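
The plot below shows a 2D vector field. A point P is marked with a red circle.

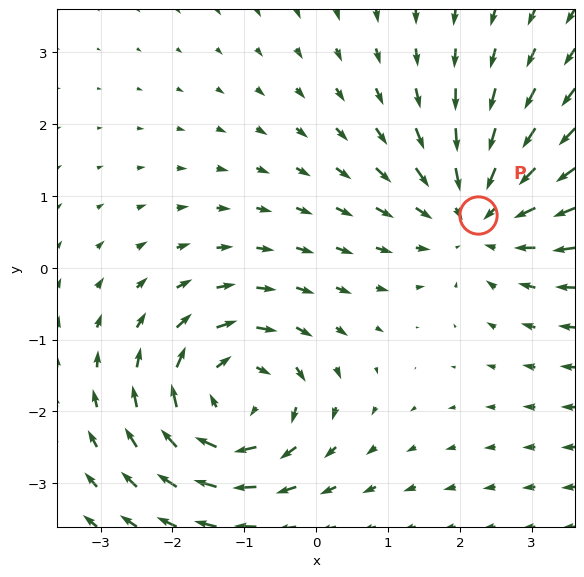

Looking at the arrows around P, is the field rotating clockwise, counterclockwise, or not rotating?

Near P at (2.2, 0.7) the arrows show no circulation. The curl there is ≈0.

not rotating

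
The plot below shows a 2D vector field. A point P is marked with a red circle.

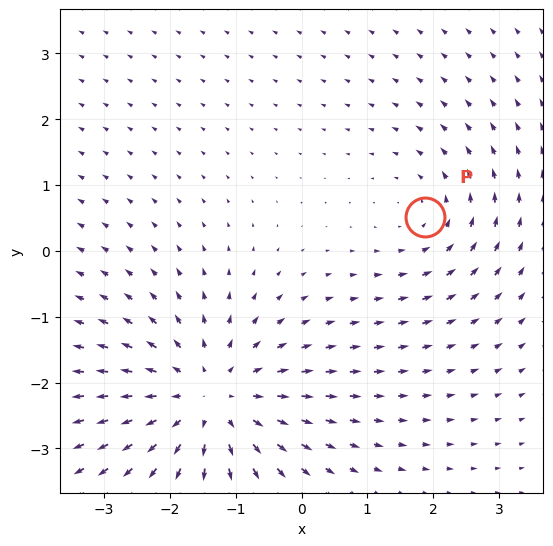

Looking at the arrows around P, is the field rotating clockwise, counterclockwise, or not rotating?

Near P at (1.9, 0.5) the arrows circulate counterclockwise. The curl (z-component) there is about +2; positive curl means counterclockwise rotation.

counterclockwise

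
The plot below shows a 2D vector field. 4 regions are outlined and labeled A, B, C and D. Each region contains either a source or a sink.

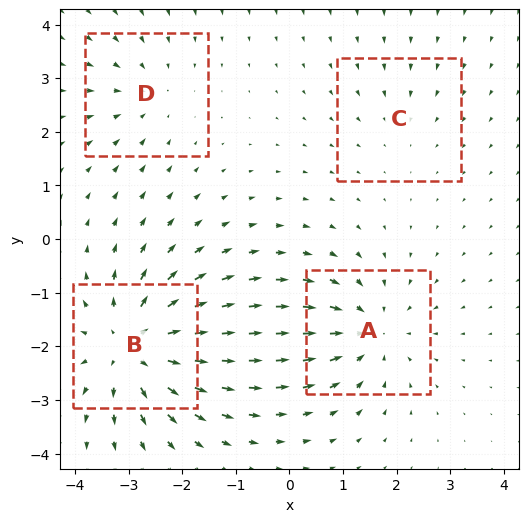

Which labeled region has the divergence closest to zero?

Divergence at each region's feature centre — A: about -5, B: about +6, C: about -2, D: about -3. Region C is closest to zero.

C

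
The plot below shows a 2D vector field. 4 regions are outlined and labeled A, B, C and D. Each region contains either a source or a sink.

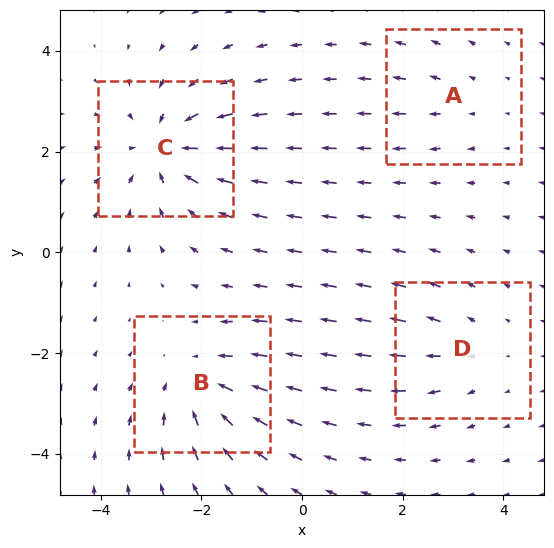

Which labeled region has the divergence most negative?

C

Divergence at each region's feature centre — A: about +2, B: about -5, C: about -6, D: about +3. Region C is most negative.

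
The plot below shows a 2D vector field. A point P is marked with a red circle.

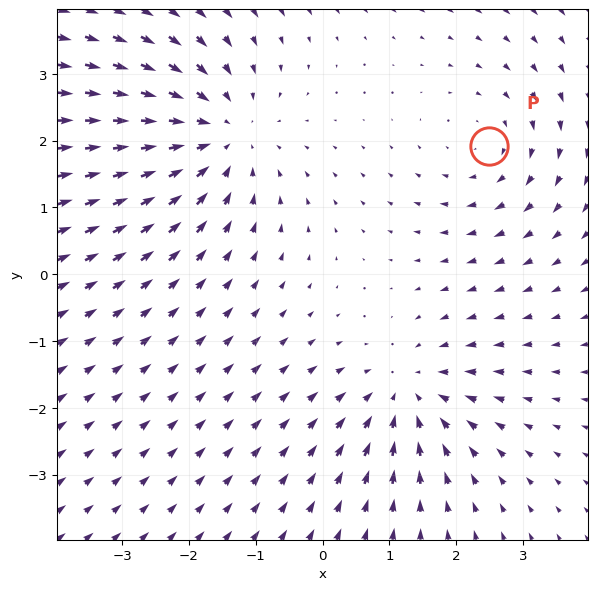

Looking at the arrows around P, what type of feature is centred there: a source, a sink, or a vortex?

At P (2.5, 1.9) the arrows circulate clockwise. Divergence ≈0, curl about -3 — near-zero divergence with nonzero curl is a vortex.

vortex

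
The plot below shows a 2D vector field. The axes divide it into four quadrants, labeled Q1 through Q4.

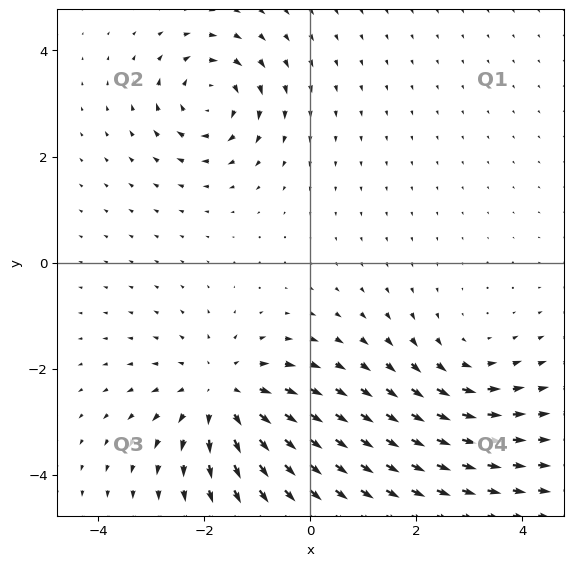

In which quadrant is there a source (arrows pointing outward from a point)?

Q3

The source sits at approximately (-1.7, -2.5), which lies in quadrant Q3. The divergence there is about +4, positive as expected for a source.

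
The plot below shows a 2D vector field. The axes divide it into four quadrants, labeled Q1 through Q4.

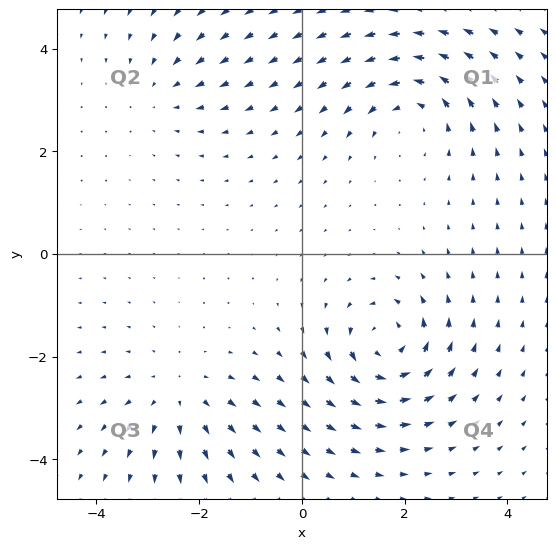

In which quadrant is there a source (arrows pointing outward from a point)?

The source sits at approximately (-2.4, -2.8), which lies in quadrant Q3. The divergence there is about +3, positive as expected for a source.

Q3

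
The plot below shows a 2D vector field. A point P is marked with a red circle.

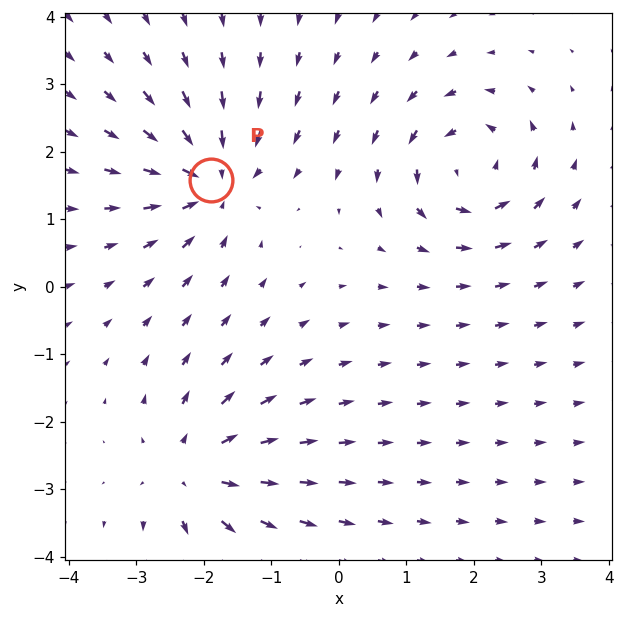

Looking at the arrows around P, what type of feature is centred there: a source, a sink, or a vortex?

At P (-1.9, 1.6) the arrows converge inward. Divergence about -5, curl ≈0 — negative divergence with near-zero curl is a sink.

sink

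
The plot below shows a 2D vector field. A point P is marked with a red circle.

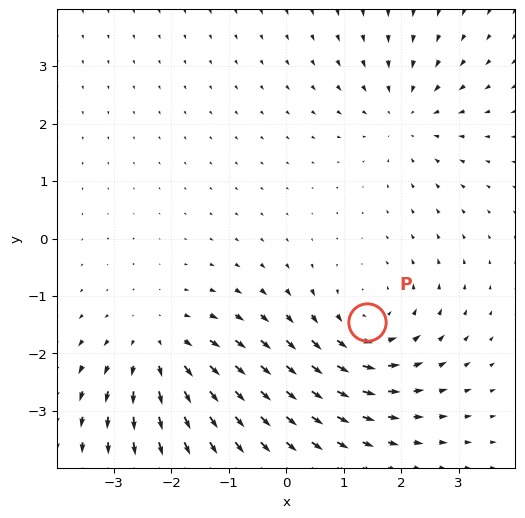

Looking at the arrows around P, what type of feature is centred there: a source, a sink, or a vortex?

vortex

At P (1.4, -1.5) the arrows circulate counterclockwise. Divergence ≈0, curl about +4 — near-zero divergence with nonzero curl is a vortex.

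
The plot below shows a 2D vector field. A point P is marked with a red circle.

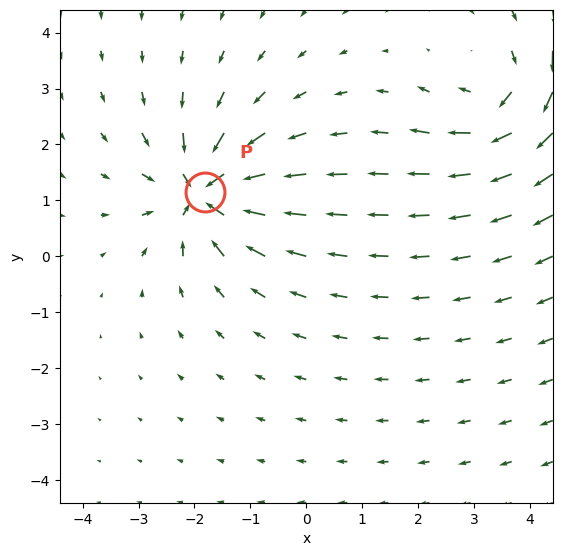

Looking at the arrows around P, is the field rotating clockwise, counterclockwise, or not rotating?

Near P at (-1.8, 1.1) the arrows show no circulation. The curl there is ≈0.

not rotating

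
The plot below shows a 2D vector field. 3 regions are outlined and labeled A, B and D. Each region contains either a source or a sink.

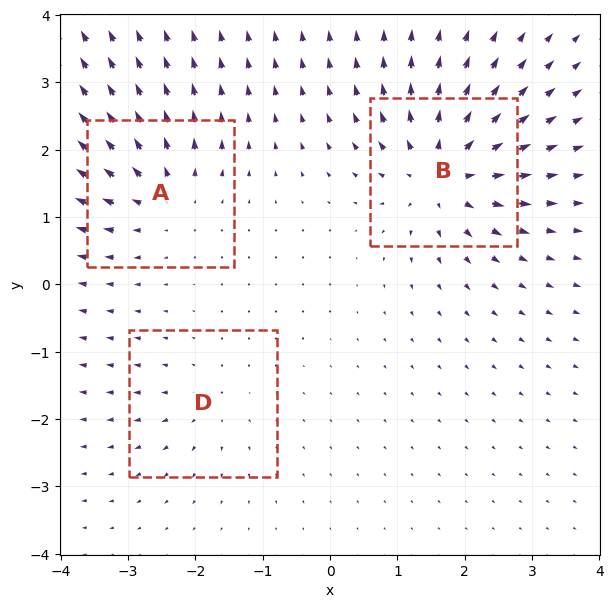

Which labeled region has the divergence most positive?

Divergence at each region's feature centre — A: about +4, B: about +6, D: about +2. Region B is most positive.

B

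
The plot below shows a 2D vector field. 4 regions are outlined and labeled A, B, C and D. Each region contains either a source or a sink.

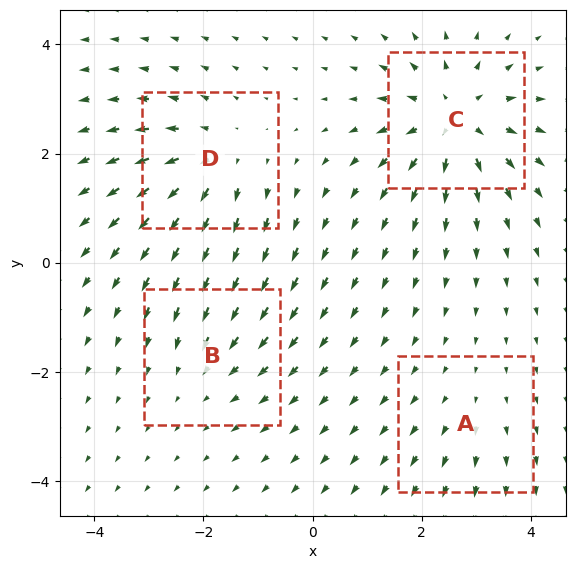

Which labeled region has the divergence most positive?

C

Divergence at each region's feature centre — A: about +2, B: about -3, C: about +7, D: about +5. Region C is most positive.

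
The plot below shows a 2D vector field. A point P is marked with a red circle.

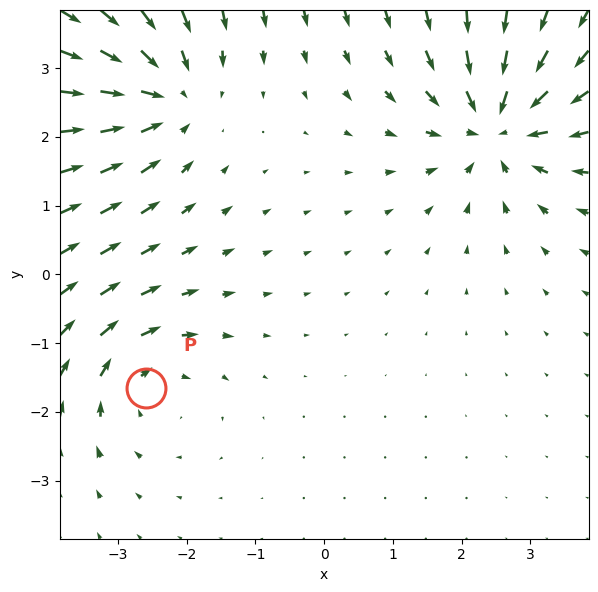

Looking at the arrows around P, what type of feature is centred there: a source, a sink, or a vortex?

vortex

At P (-2.6, -1.7) the arrows circulate clockwise. Divergence ≈0, curl about -3 — near-zero divergence with nonzero curl is a vortex.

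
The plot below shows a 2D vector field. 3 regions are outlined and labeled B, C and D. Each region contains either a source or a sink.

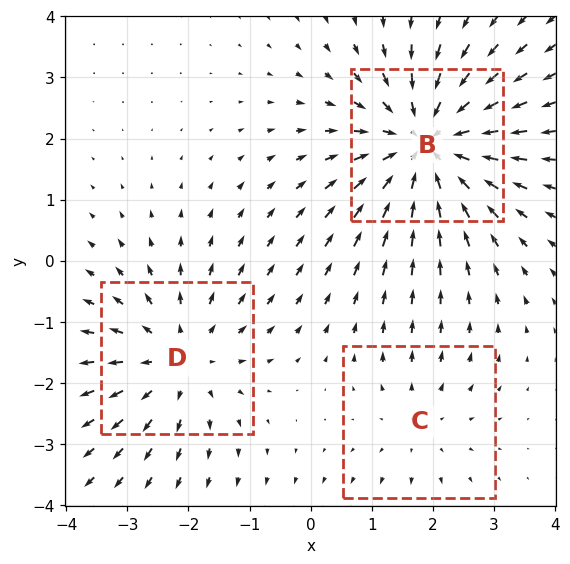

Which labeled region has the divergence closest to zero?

C

Divergence at each region's feature centre — B: about -4, C: about +2, D: about +3. Region C is closest to zero.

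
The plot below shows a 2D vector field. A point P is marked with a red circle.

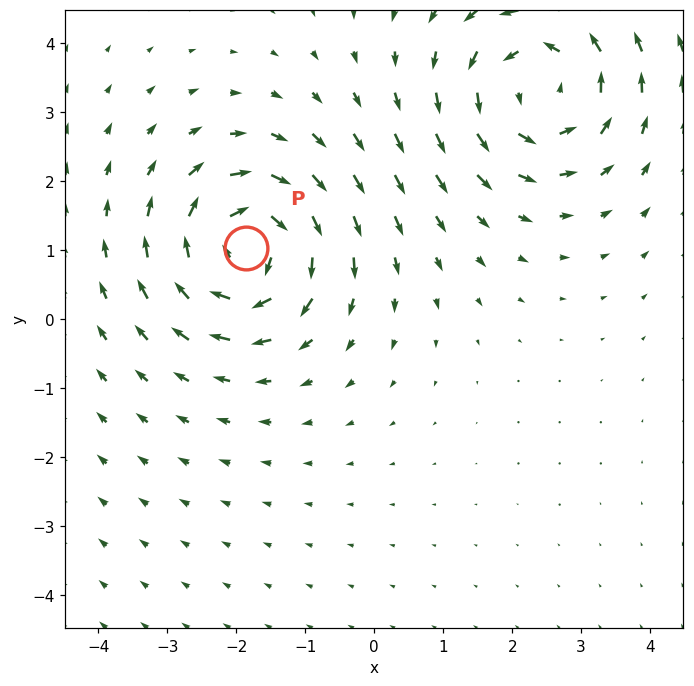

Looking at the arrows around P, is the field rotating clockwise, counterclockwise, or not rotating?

Near P at (-1.9, 1.0) the arrows circulate clockwise. The curl (z-component) there is about -6; negative curl means clockwise rotation.

clockwise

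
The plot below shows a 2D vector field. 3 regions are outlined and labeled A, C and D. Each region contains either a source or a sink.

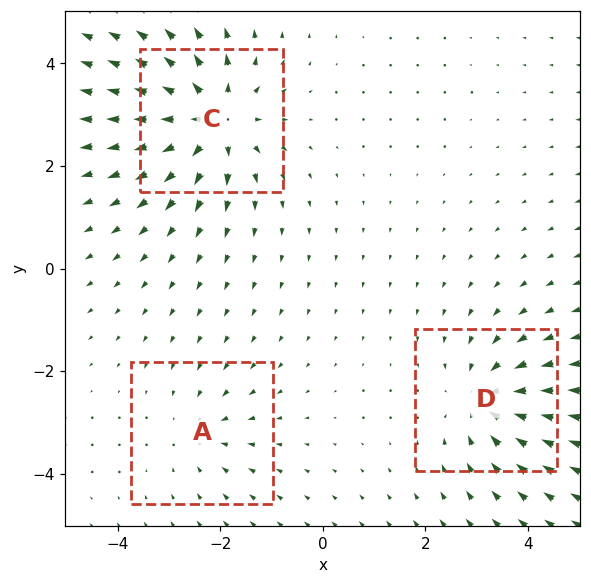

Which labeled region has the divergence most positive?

Divergence at each region's feature centre — A: about -2, C: about +5, D: about -4. Region C is most positive.

C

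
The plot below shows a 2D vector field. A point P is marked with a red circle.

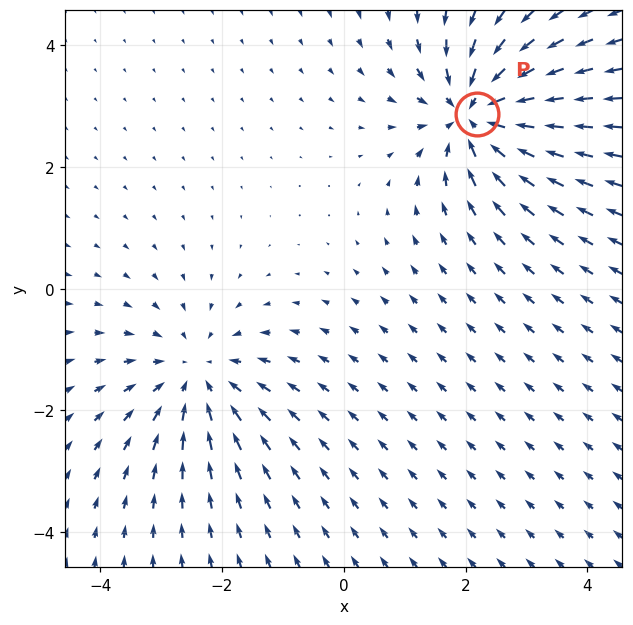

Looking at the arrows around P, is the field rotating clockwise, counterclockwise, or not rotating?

Near P at (2.2, 2.9) the arrows show no circulation. The curl there is ≈0.

not rotating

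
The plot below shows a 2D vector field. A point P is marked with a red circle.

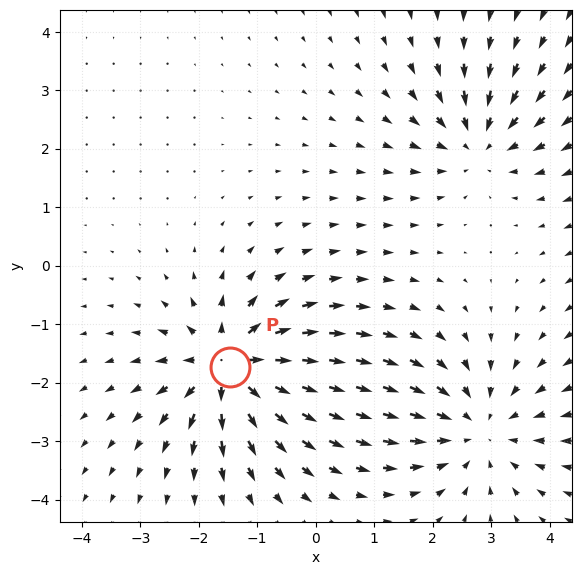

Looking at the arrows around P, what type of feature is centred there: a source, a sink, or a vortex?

source

At P (-1.5, -1.7) the arrows spread outward. Divergence about +6, curl ≈0 — positive divergence with near-zero curl is a source.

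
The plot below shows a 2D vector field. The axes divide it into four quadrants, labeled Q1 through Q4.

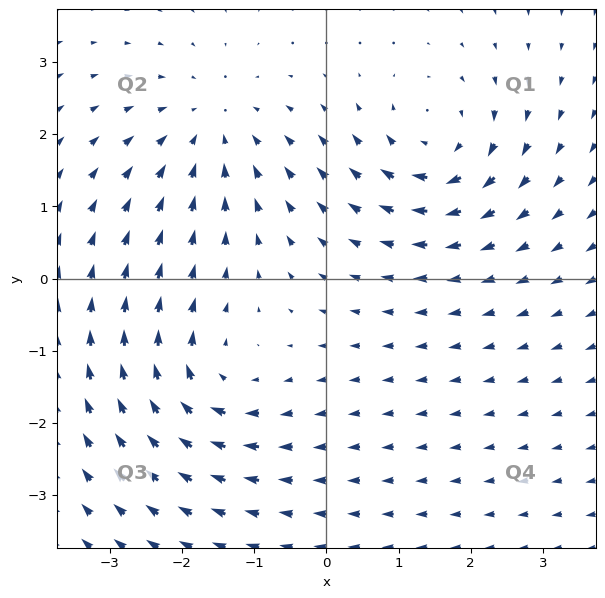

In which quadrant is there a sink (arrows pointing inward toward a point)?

Q2

The sink sits at approximately (-1.6, 2.1), which lies in quadrant Q2. The divergence there is about -4, negative as expected for a sink.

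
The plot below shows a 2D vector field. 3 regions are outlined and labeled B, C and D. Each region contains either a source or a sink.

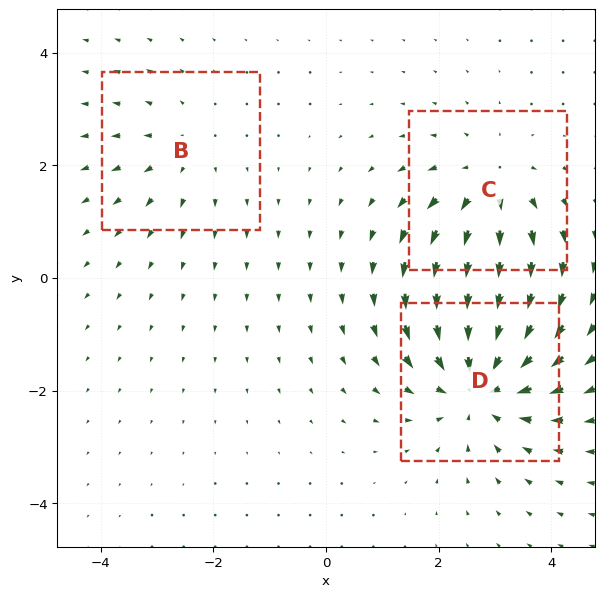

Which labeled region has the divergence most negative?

Divergence at each region's feature centre — B: about +2, C: about +3, D: about -4. Region D is most negative.

D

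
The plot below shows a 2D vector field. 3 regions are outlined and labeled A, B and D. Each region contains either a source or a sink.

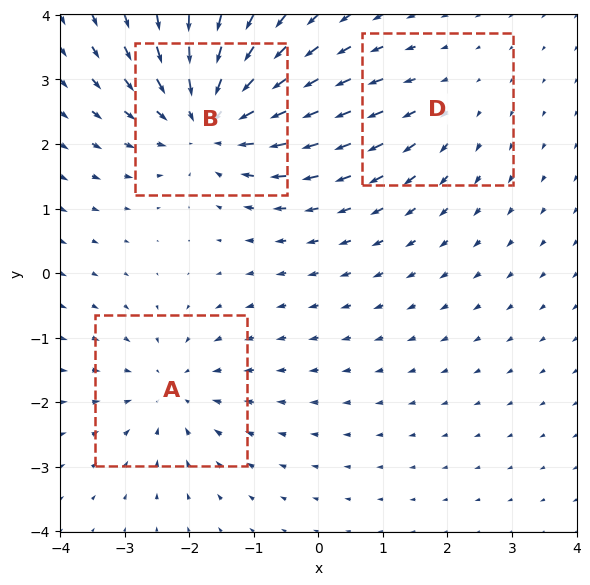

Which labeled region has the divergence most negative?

B

Divergence at each region's feature centre — A: about -3, B: about -5, D: about +2. Region B is most negative.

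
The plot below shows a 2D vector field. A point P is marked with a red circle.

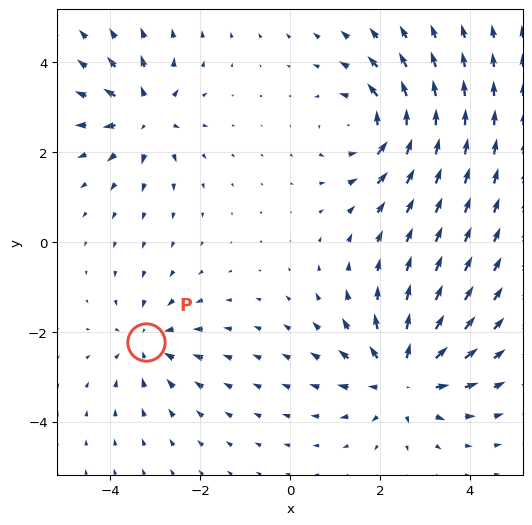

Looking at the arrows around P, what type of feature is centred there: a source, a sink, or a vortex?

At P (-3.2, -2.2) the arrows converge inward. Divergence about -4, curl ≈0 — negative divergence with near-zero curl is a sink.

sink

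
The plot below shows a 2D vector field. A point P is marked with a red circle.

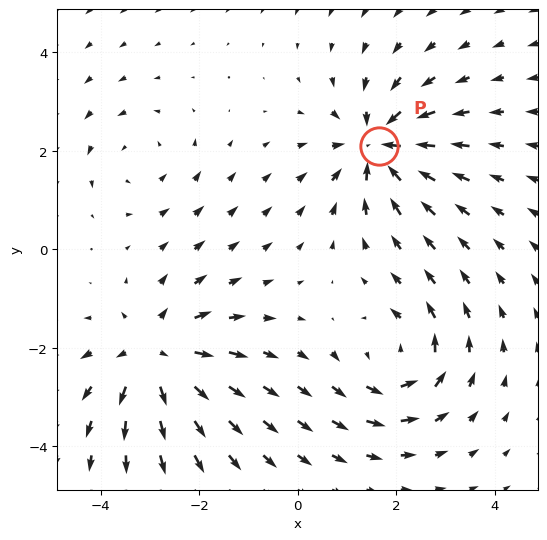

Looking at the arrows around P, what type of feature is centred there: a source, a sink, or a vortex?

sink

At P (1.7, 2.1) the arrows converge inward. Divergence about -6, curl ≈0 — negative divergence with near-zero curl is a sink.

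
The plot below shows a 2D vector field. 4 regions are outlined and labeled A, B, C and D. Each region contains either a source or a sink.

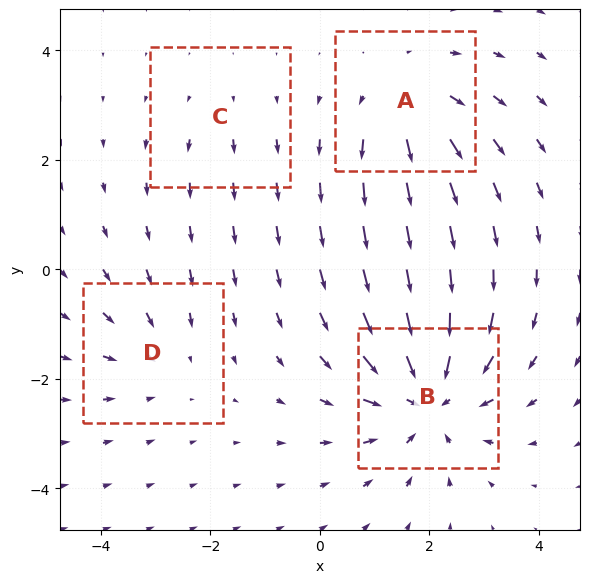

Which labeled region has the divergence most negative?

B

Divergence at each region's feature centre — A: about +4, B: about -6, C: about +2, D: about -3. Region B is most negative.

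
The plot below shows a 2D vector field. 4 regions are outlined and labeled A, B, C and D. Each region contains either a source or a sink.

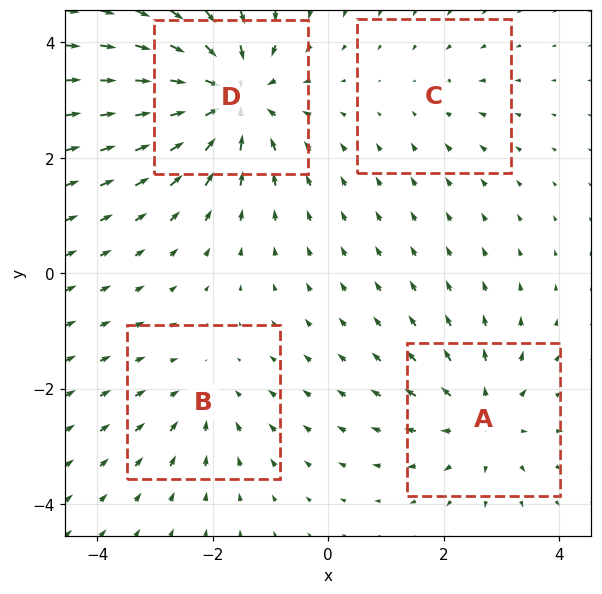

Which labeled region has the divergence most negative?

D

Divergence at each region's feature centre — A: about +4, B: about -3, C: about -2, D: about -7. Region D is most negative.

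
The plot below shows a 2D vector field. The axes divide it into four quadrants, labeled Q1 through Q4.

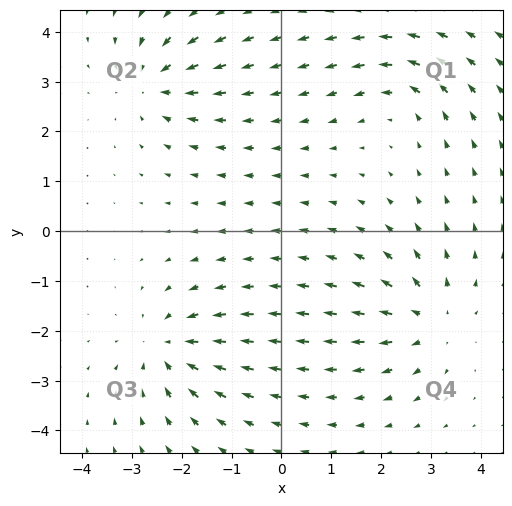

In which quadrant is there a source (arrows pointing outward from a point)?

The source sits at approximately (3.0, -1.8), which lies in quadrant Q4. The divergence there is about +5, positive as expected for a source.

Q4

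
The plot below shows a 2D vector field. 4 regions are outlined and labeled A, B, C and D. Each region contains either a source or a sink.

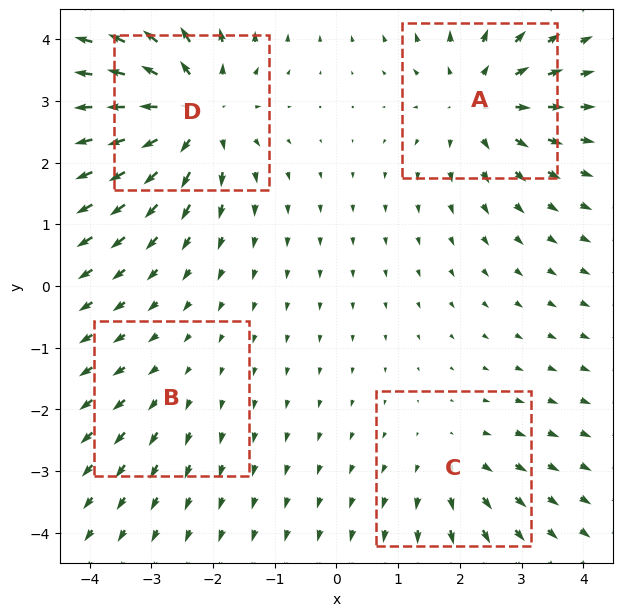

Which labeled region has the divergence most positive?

D

Divergence at each region's feature centre — A: about +5, B: about +2, C: about +3, D: about +7. Region D is most positive.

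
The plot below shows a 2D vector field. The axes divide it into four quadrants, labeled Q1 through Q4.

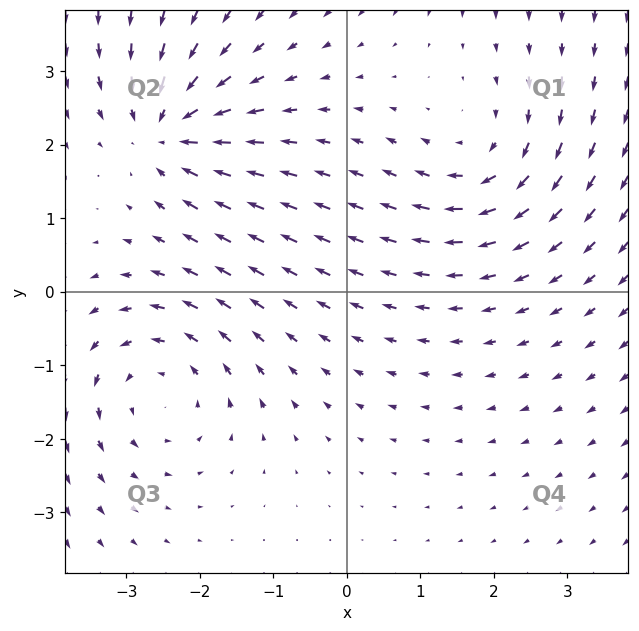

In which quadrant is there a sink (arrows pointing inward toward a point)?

Q2

The sink sits at approximately (-2.4, 2.2), which lies in quadrant Q2. The divergence there is about -4, negative as expected for a sink.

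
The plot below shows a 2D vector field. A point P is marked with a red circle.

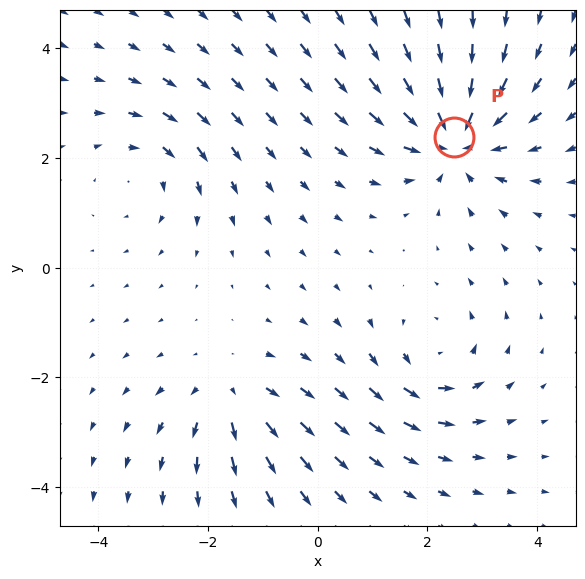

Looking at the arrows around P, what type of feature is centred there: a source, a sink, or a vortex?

sink

At P (2.5, 2.4) the arrows converge inward. Divergence about -6, curl ≈0 — negative divergence with near-zero curl is a sink.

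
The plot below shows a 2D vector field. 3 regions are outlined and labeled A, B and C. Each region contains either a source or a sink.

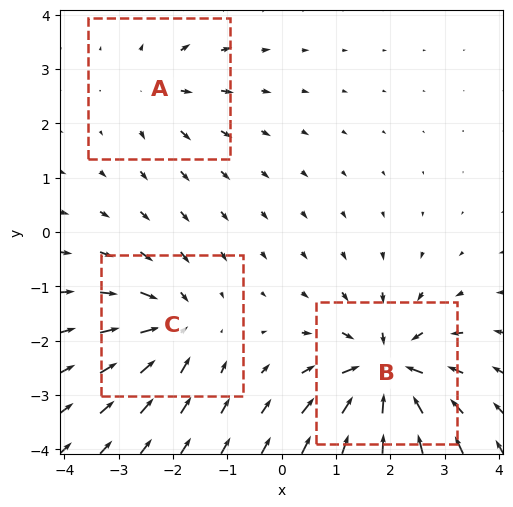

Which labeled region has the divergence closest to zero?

A

Divergence at each region's feature centre — A: about +2, B: about -6, C: about -4. Region A is closest to zero.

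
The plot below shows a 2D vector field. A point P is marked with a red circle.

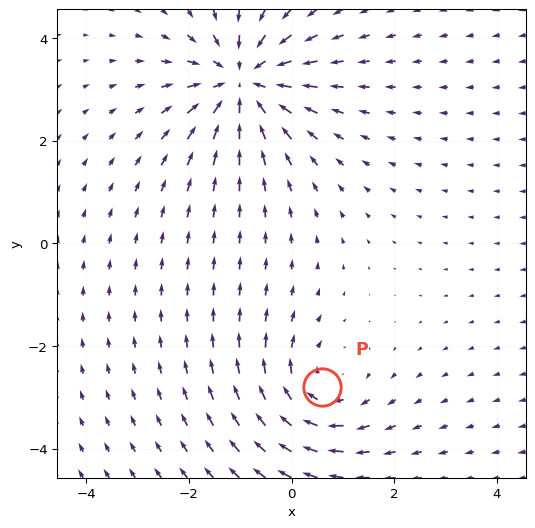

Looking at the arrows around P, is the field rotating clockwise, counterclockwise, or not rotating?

Near P at (0.6, -2.8) the arrows circulate clockwise. The curl (z-component) there is about -3; negative curl means clockwise rotation.

clockwise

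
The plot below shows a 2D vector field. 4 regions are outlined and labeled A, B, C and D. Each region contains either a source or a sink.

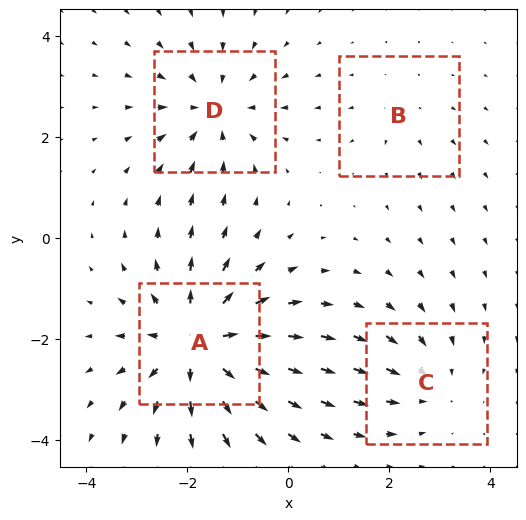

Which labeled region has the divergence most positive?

A

Divergence at each region's feature centre — A: about +7, B: about +2, C: about -3, D: about -4. Region A is most positive.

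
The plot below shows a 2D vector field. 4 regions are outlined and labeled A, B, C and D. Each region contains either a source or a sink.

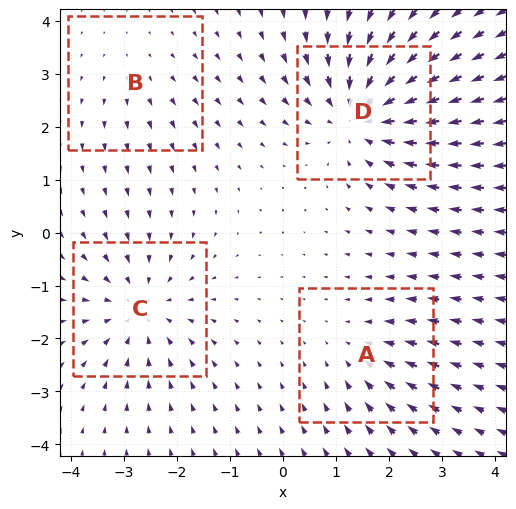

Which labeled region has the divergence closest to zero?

B

Divergence at each region's feature centre — A: about -3, B: about +2, C: about -5, D: about -6. Region B is closest to zero.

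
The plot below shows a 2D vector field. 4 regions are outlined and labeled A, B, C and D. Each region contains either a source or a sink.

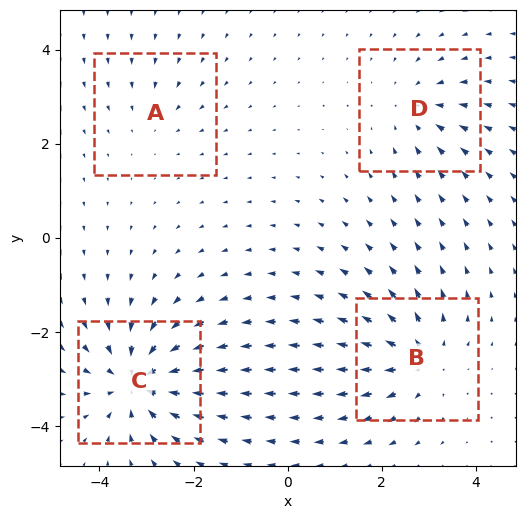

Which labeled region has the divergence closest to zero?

Divergence at each region's feature centre — A: about -2, B: about +5, C: about -7, D: about -4. Region A is closest to zero.

A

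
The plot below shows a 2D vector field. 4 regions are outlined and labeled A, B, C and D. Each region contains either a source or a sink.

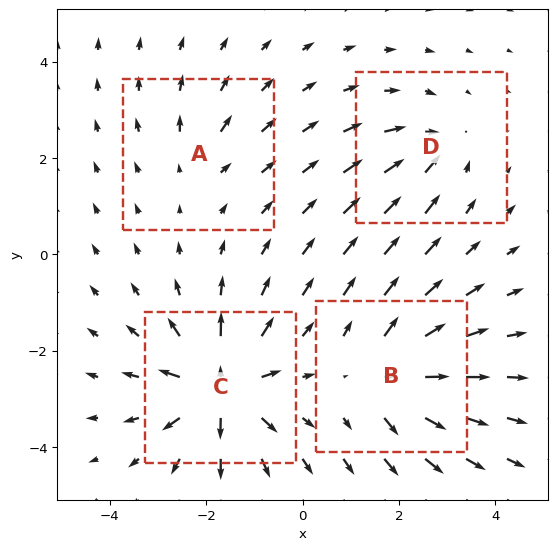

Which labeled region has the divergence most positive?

Divergence at each region's feature centre — A: about +3, B: about +6, C: about +8, D: about -4. Region C is most positive.

C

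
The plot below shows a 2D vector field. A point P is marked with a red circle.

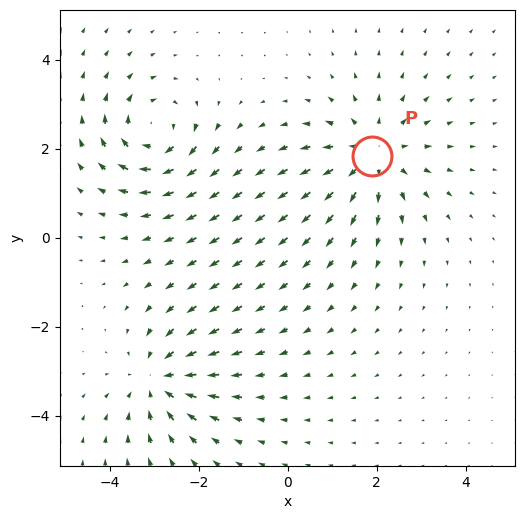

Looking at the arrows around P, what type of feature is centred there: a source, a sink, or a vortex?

At P (1.9, 1.8) the arrows spread outward. Divergence about +4, curl ≈0 — positive divergence with near-zero curl is a source.

source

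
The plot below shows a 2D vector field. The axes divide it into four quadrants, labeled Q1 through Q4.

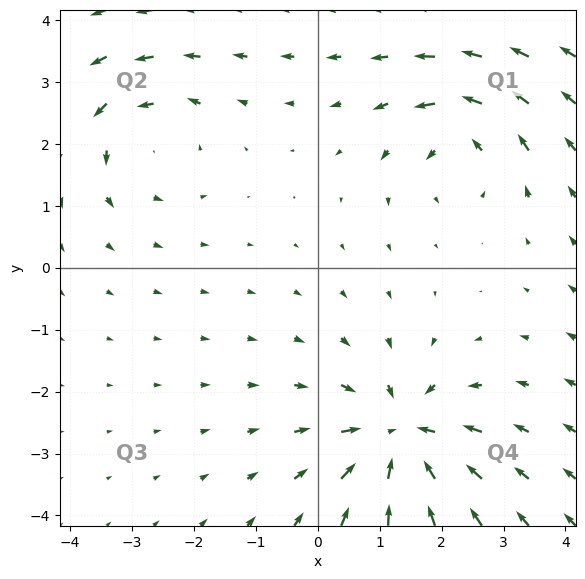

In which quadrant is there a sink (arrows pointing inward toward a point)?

The sink sits at approximately (1.3, -2.7), which lies in quadrant Q4. The divergence there is about -6, negative as expected for a sink.

Q4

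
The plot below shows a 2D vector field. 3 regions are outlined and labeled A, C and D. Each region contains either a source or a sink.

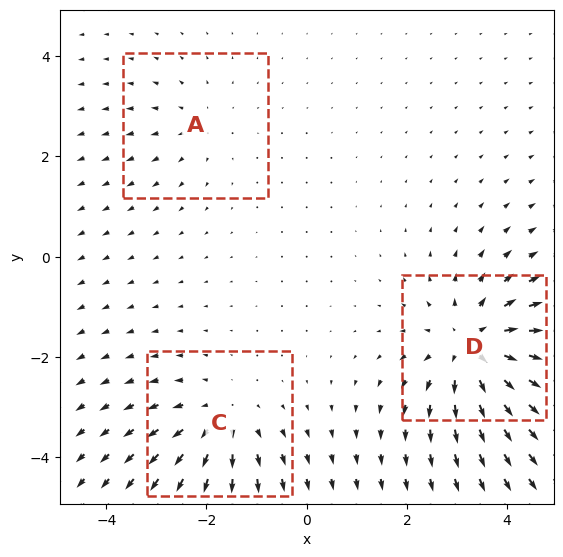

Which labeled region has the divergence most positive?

Divergence at each region's feature centre — A: about +2, C: about +3, D: about +5. Region D is most positive.

D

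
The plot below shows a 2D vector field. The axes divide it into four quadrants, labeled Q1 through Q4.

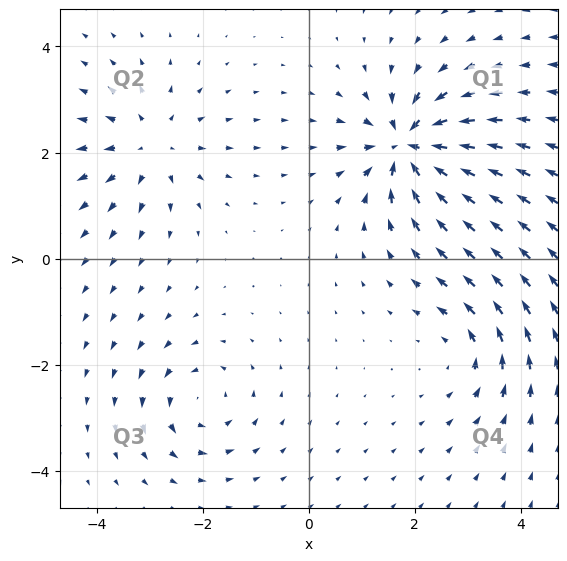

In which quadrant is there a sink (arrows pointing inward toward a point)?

Q1

The sink sits at approximately (1.9, 2.1), which lies in quadrant Q1. The divergence there is about -7, negative as expected for a sink.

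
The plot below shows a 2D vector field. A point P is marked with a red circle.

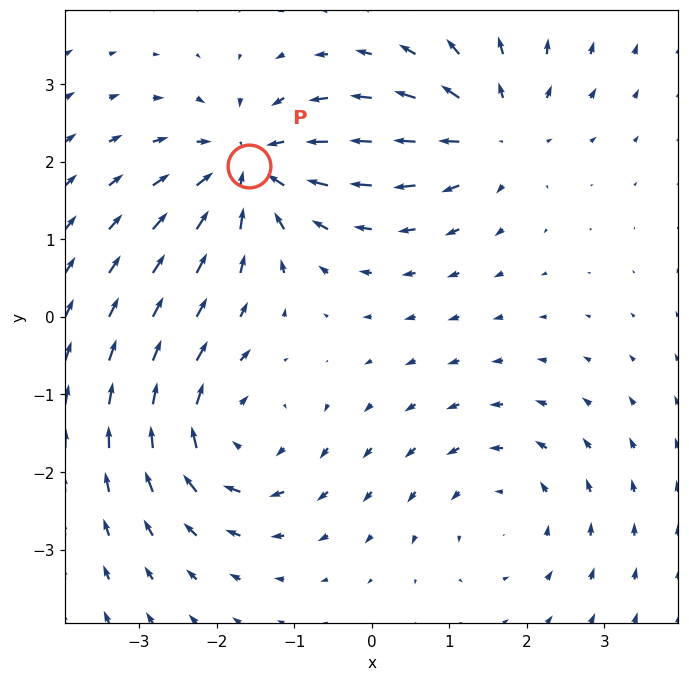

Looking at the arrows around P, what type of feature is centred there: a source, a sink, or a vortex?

At P (-1.6, 1.9) the arrows converge inward. Divergence about -5, curl ≈0 — negative divergence with near-zero curl is a sink.

sink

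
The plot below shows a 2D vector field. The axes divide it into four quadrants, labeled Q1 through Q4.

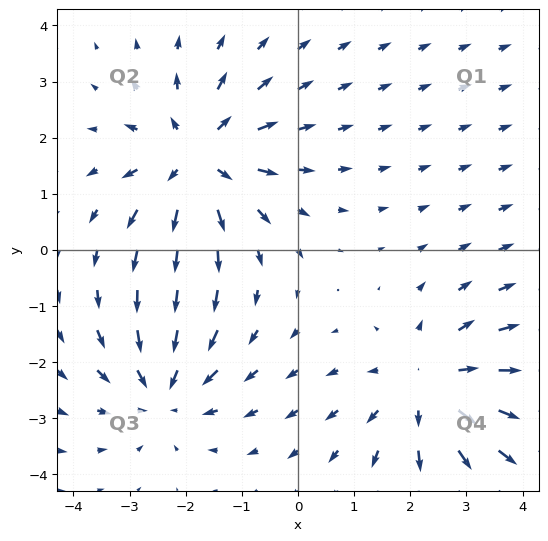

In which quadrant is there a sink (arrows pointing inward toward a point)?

Q3

The sink sits at approximately (-2.4, -2.5), which lies in quadrant Q3. The divergence there is about -3, negative as expected for a sink.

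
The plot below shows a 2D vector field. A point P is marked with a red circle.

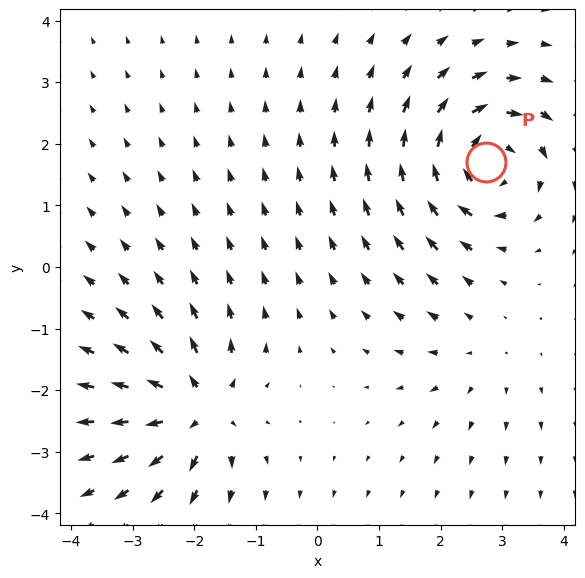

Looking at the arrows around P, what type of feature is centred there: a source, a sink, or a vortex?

At P (2.7, 1.7) the arrows circulate clockwise. Divergence ≈0, curl about -6 — near-zero divergence with nonzero curl is a vortex.

vortex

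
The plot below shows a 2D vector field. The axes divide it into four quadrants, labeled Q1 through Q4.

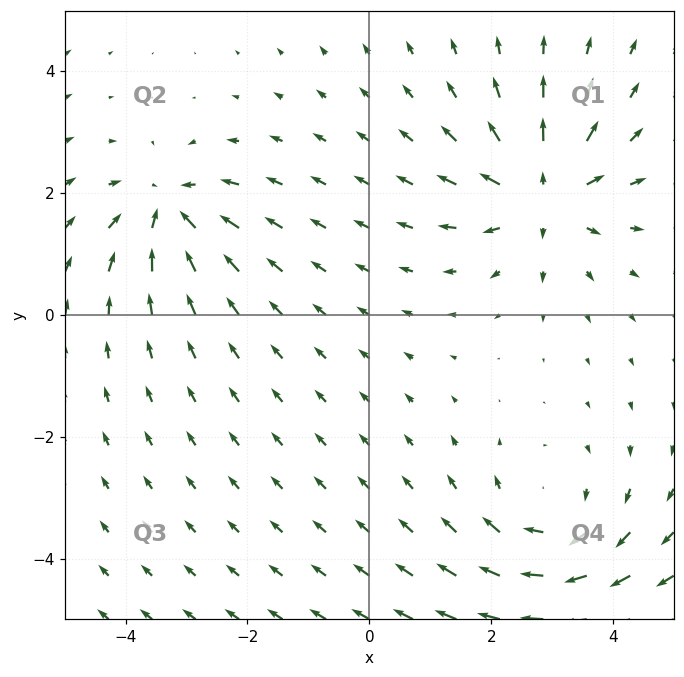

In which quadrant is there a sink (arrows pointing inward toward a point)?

The sink sits at approximately (-3.3, 1.7), which lies in quadrant Q2. The divergence there is about -4, negative as expected for a sink.

Q2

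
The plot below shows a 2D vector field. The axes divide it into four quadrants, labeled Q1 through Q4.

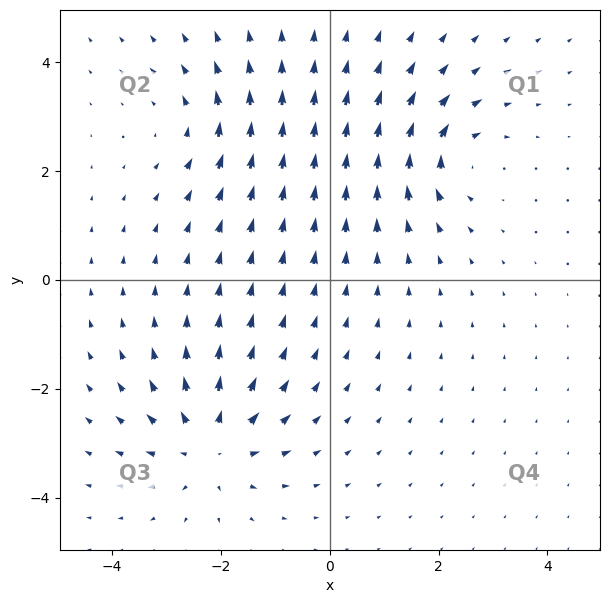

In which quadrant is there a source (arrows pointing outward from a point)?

The source sits at approximately (-2.2, -3.0), which lies in quadrant Q3. The divergence there is about +4, positive as expected for a source.

Q3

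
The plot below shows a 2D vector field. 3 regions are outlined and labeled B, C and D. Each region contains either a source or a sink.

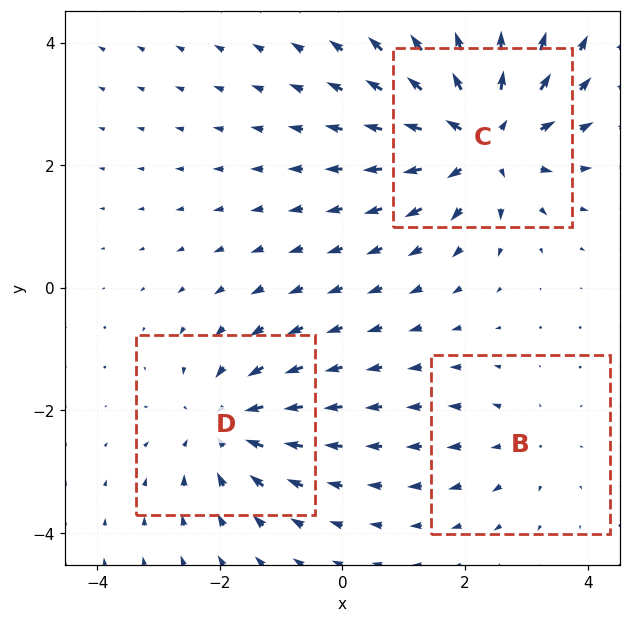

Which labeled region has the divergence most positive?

Divergence at each region's feature centre — B: about +2, C: about +5, D: about -3. Region C is most positive.

C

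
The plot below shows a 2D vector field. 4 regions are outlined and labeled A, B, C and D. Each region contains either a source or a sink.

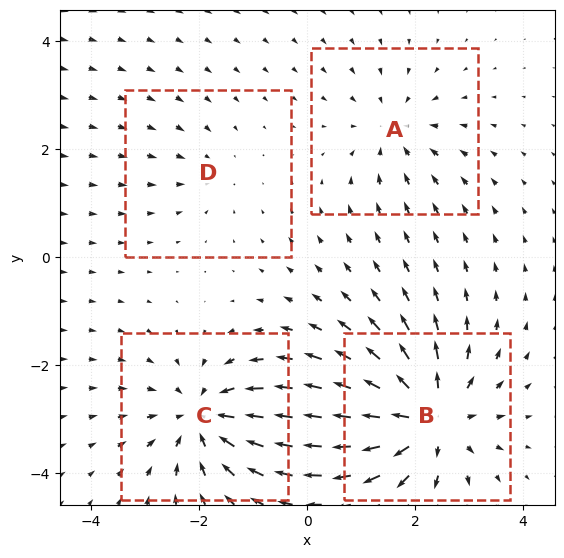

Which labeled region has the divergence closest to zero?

D

Divergence at each region's feature centre — A: about -4, B: about +7, C: about -6, D: about -2. Region D is closest to zero.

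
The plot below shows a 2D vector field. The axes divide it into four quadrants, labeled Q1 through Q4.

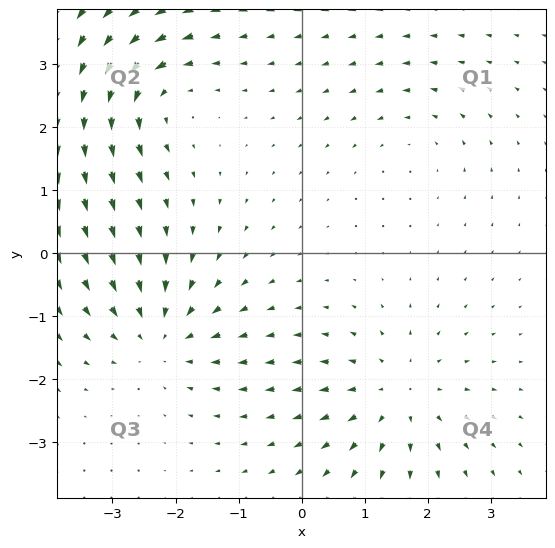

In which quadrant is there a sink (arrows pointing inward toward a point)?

Q3

The sink sits at approximately (-2.2, -1.3), which lies in quadrant Q3. The divergence there is about -4, negative as expected for a sink.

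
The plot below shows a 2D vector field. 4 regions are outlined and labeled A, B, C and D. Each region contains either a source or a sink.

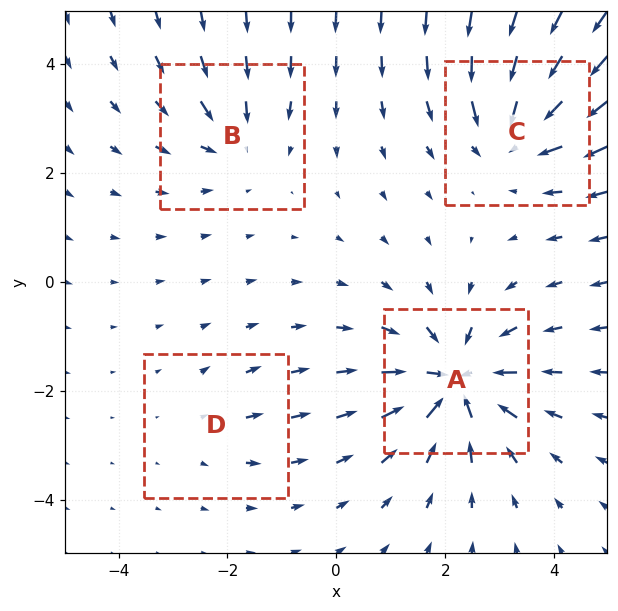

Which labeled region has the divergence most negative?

Divergence at each region's feature centre — A: about -7, B: about -4, C: about -6, D: about +2. Region A is most negative.

A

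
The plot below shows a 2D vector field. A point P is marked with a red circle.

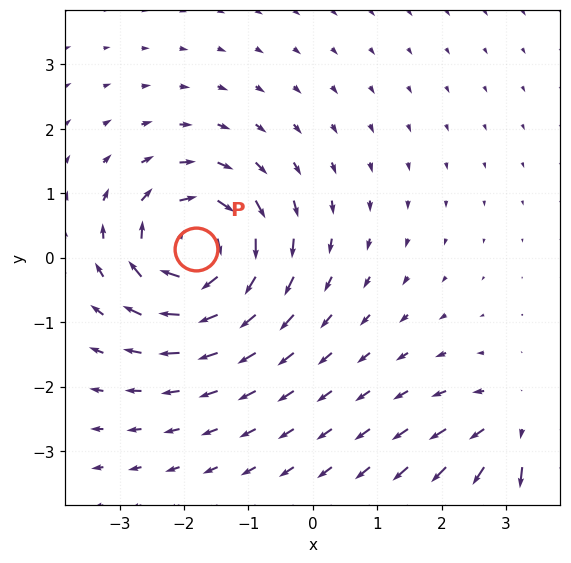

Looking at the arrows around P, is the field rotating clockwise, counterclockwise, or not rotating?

Near P at (-1.8, 0.1) the arrows circulate clockwise. The curl (z-component) there is about -6; negative curl means clockwise rotation.

clockwise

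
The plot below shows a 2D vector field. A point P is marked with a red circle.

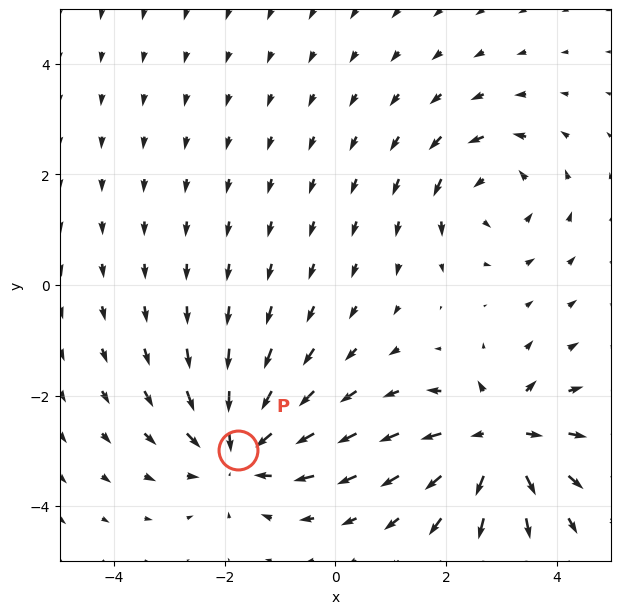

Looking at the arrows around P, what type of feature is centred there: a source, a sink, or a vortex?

At P (-1.8, -3.0) the arrows converge inward. Divergence about -5, curl ≈0 — negative divergence with near-zero curl is a sink.

sink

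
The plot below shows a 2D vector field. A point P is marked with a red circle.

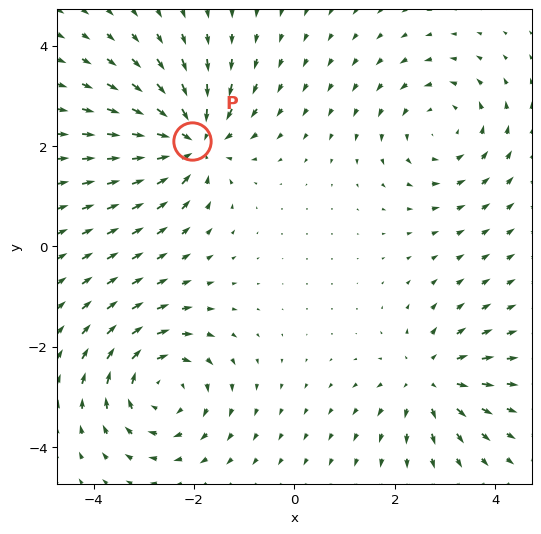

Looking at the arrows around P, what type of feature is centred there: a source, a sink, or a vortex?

sink

At P (-2.0, 2.1) the arrows converge inward. Divergence about -5, curl ≈0 — negative divergence with near-zero curl is a sink.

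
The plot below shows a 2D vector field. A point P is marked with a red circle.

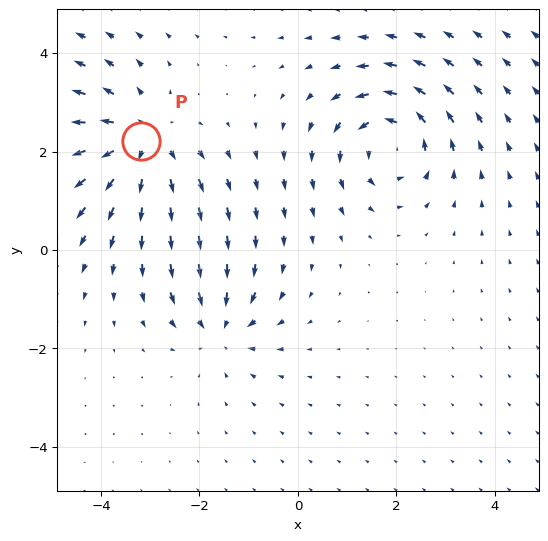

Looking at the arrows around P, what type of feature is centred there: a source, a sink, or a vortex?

At P (-3.2, 2.2) the arrows spread outward. Divergence about +5, curl ≈0 — positive divergence with near-zero curl is a source.

source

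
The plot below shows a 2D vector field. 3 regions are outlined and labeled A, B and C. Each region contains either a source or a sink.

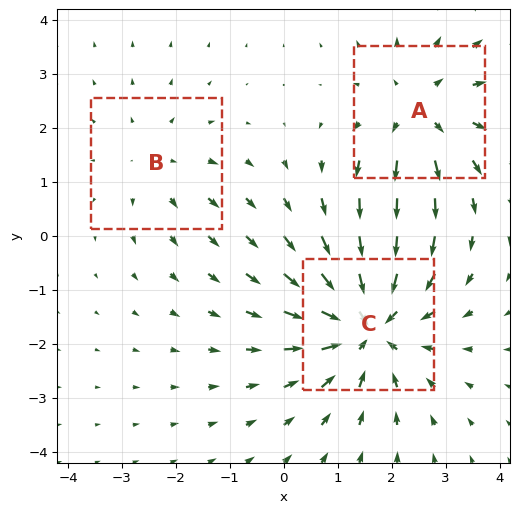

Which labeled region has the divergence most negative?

C

Divergence at each region's feature centre — A: about +3, B: about +2, C: about -4. Region C is most negative.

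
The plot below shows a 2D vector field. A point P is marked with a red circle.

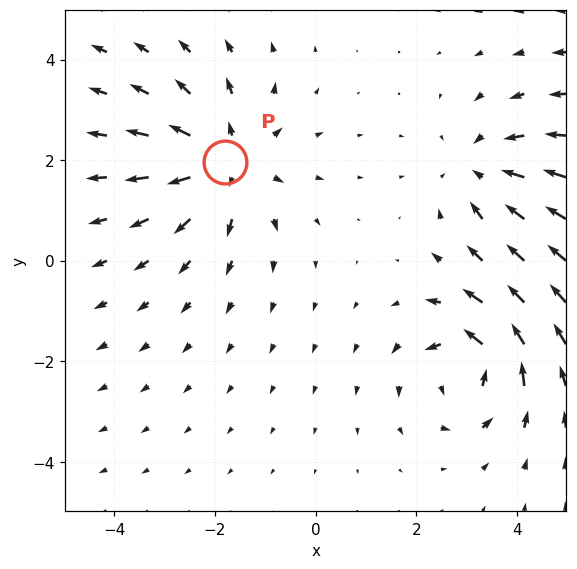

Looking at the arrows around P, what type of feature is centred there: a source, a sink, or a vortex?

At P (-1.8, 2.0) the arrows spread outward. Divergence about +4, curl ≈0 — positive divergence with near-zero curl is a source.

source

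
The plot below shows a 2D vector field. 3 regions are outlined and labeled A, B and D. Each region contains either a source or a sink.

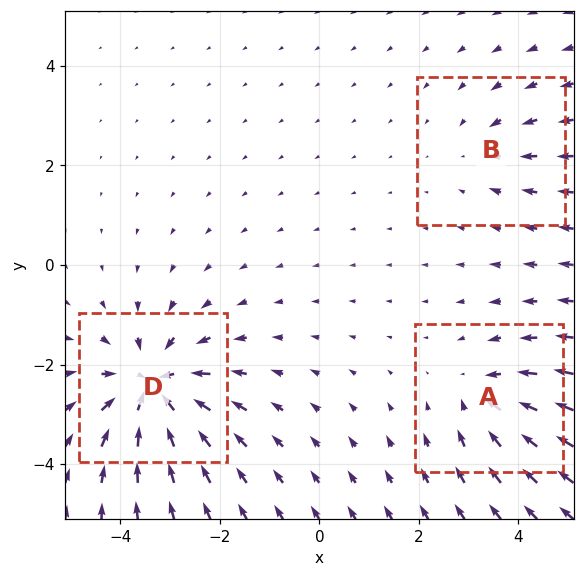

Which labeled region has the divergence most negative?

Divergence at each region's feature centre — A: about -3, B: about -2, D: about -6. Region D is most negative.

D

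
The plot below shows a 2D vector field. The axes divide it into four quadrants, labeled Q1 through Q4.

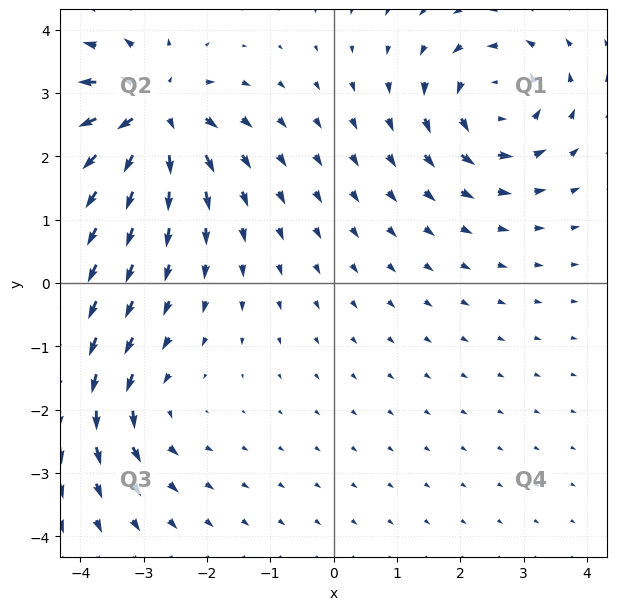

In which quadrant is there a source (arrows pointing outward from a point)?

The source sits at approximately (-2.9, 2.7), which lies in quadrant Q2. The divergence there is about +6, positive as expected for a source.

Q2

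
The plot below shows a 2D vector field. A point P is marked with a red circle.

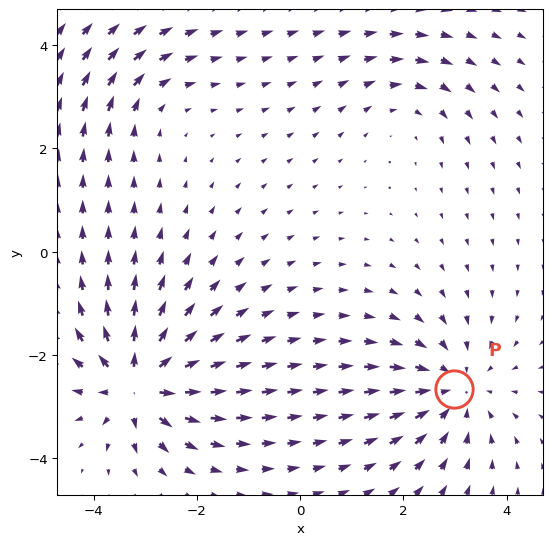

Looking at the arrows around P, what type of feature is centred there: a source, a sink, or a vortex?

At P (3.0, -2.7) the arrows converge inward. Divergence about -4, curl ≈0 — negative divergence with near-zero curl is a sink.

sink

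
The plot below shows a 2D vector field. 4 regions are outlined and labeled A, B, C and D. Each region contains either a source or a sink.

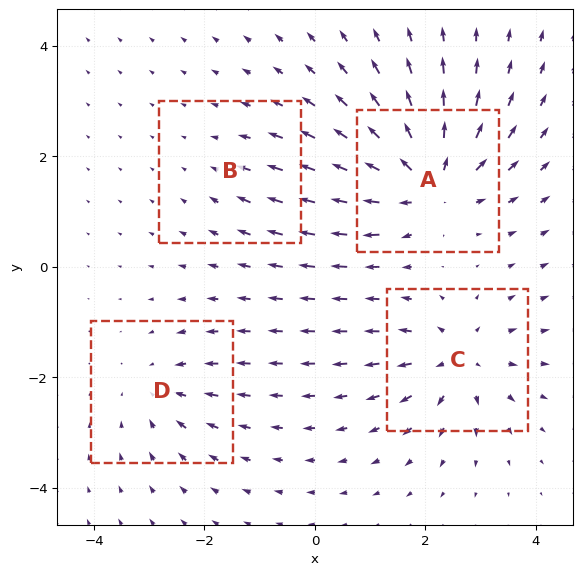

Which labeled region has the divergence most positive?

A

Divergence at each region's feature centre — A: about +8, B: about -2, C: about +6, D: about -4. Region A is most positive.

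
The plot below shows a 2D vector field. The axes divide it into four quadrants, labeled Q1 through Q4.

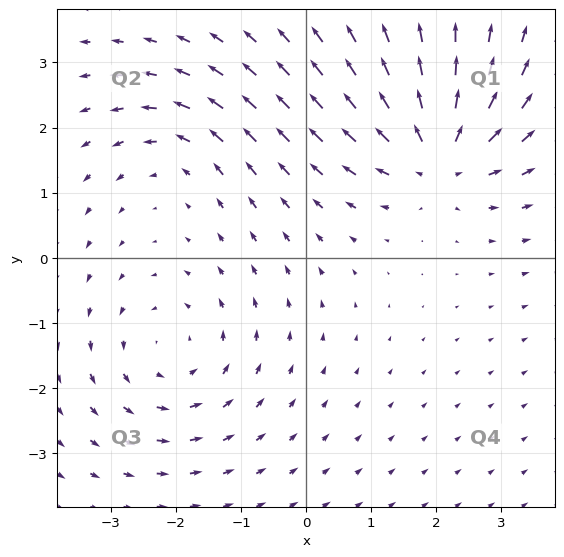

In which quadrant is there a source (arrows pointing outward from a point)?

The source sits at approximately (2.0, 1.6), which lies in quadrant Q1. The divergence there is about +6, positive as expected for a source.

Q1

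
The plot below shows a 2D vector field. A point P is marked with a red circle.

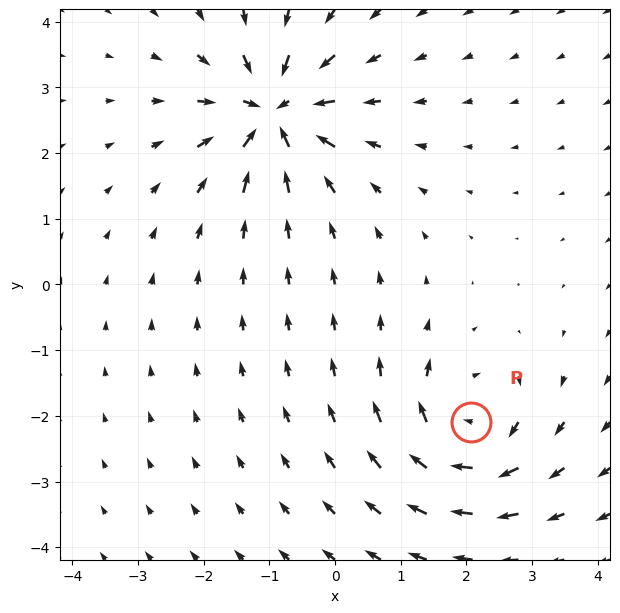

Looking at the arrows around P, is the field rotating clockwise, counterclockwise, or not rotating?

clockwise

Near P at (2.1, -2.1) the arrows circulate clockwise. The curl (z-component) there is about -4; negative curl means clockwise rotation.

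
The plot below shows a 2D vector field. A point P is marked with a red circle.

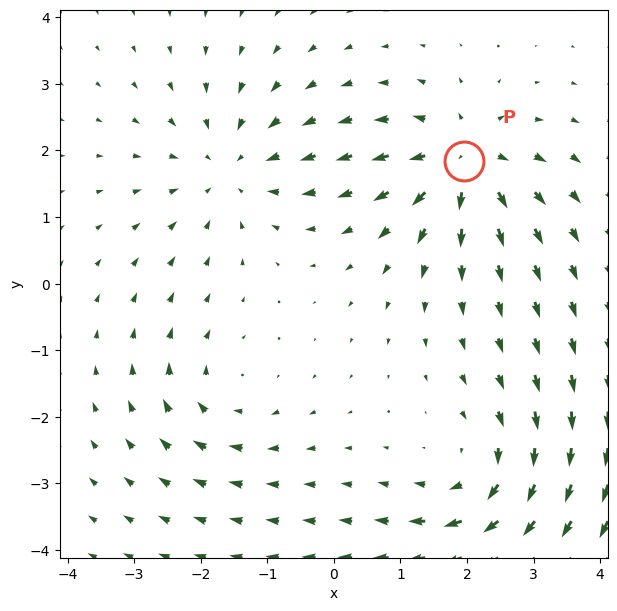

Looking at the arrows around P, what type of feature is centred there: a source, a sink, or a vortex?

source

At P (2.0, 1.8) the arrows spread outward. Divergence about +6, curl ≈0 — positive divergence with near-zero curl is a source.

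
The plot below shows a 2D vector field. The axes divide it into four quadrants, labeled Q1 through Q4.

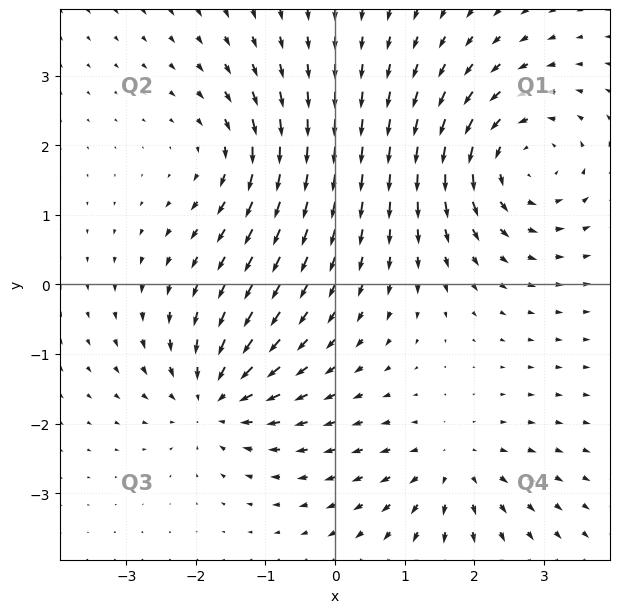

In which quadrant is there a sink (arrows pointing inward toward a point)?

The sink sits at approximately (-1.7, -1.6), which lies in quadrant Q3. The divergence there is about -4, negative as expected for a sink.

Q3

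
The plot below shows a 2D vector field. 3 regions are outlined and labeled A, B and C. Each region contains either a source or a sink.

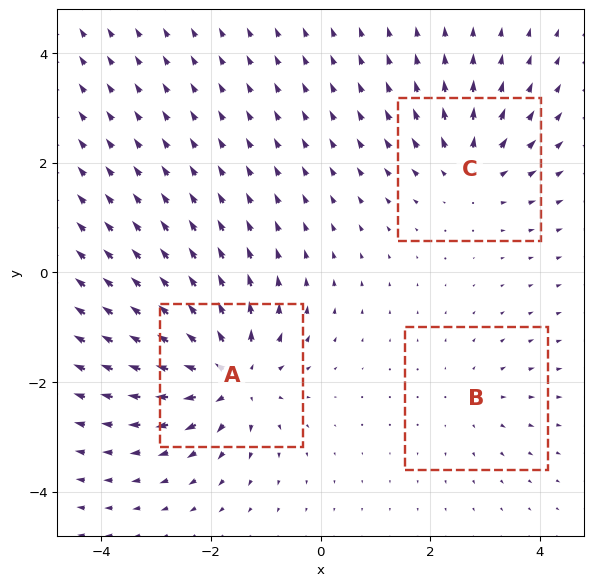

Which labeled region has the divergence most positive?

Divergence at each region's feature centre — A: about +6, B: about +2, C: about +4. Region A is most positive.

A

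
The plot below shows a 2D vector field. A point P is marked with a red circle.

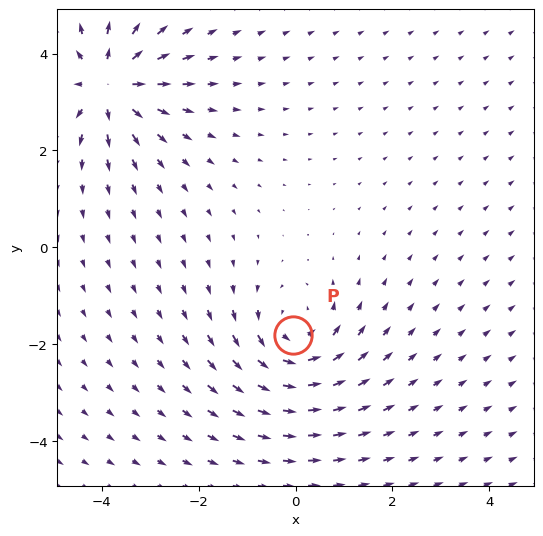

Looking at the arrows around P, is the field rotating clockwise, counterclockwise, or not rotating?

Near P at (-0.1, -1.8) the arrows circulate counterclockwise. The curl (z-component) there is about +4; positive curl means counterclockwise rotation.

counterclockwise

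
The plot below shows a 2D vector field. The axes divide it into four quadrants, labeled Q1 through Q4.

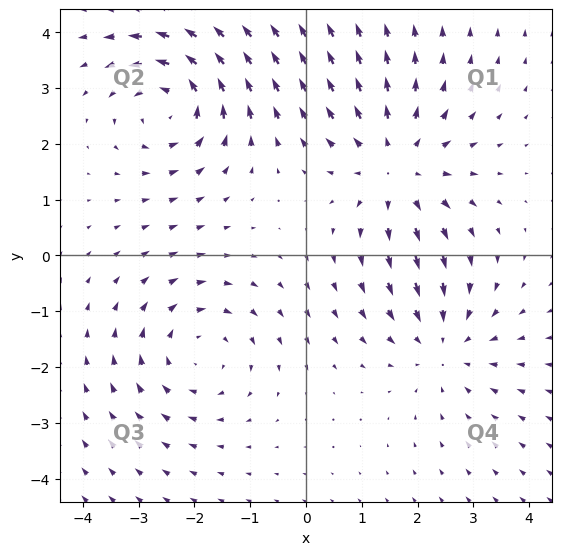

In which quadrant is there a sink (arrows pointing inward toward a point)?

Q4

The sink sits at approximately (2.5, -1.6), which lies in quadrant Q4. The divergence there is about -3, negative as expected for a sink.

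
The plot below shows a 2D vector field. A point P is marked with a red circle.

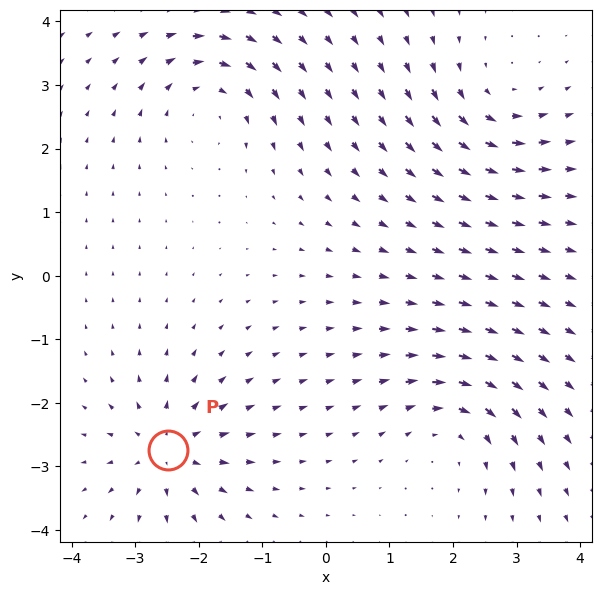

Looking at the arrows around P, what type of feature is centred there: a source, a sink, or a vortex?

source

At P (-2.5, -2.7) the arrows spread outward. Divergence about +5, curl ≈0 — positive divergence with near-zero curl is a source.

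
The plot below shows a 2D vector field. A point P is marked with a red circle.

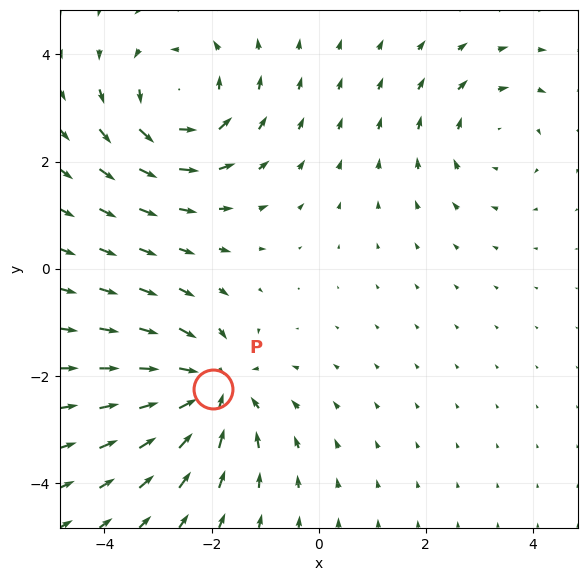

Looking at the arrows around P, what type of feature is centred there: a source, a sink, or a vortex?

sink

At P (-2.0, -2.3) the arrows converge inward. Divergence about -5, curl ≈0 — negative divergence with near-zero curl is a sink.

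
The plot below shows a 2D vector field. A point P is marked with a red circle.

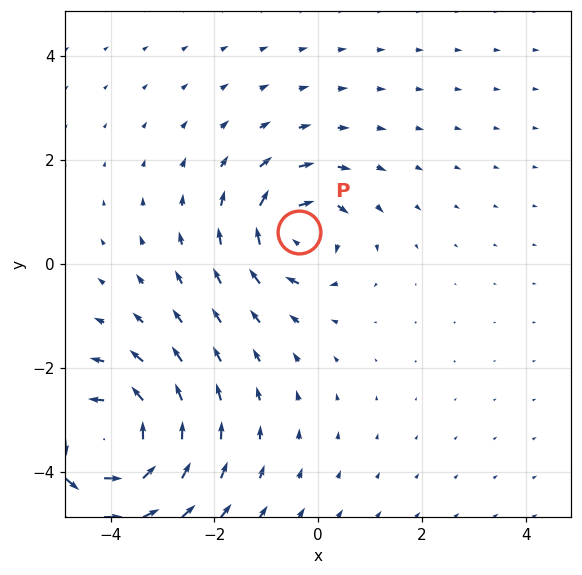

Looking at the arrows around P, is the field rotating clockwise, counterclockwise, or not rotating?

clockwise

Near P at (-0.4, 0.6) the arrows circulate clockwise. The curl (z-component) there is about -4; negative curl means clockwise rotation.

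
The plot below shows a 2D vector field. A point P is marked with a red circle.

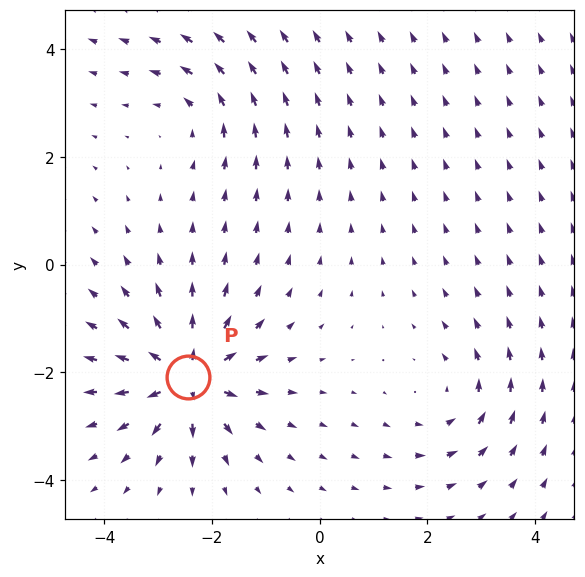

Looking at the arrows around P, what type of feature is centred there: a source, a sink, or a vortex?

At P (-2.4, -2.1) the arrows spread outward. Divergence about +7, curl ≈0 — positive divergence with near-zero curl is a source.

source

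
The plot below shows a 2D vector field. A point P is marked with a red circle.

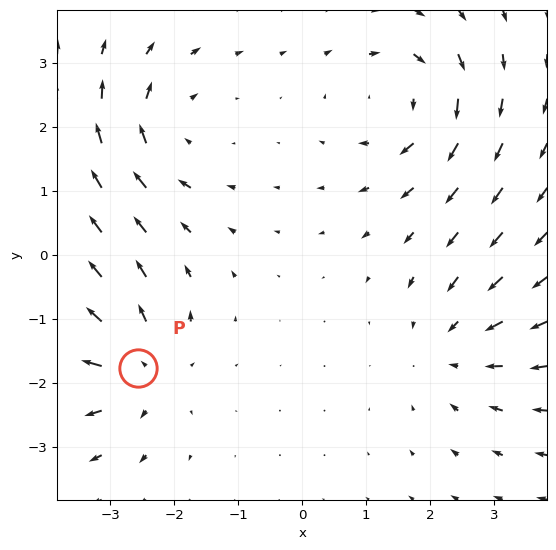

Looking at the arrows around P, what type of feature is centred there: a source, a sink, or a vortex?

source

At P (-2.6, -1.8) the arrows spread outward. Divergence about +5, curl ≈0 — positive divergence with near-zero curl is a source.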